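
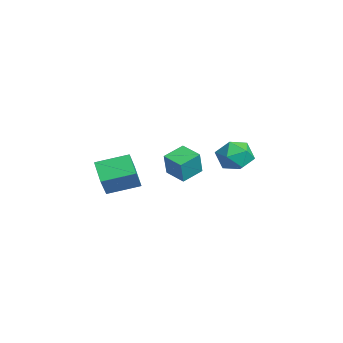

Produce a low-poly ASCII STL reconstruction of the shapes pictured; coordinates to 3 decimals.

solid 
facet normal -0.560 0.269 -0.783
outer loop
vertex -0.326 -3.829 -3.751
vertex -0.131 -2.155 -3.316
vertex 0.781 -3.759 -4.519
endloop
endfacet
facet normal -0.113 -0.962 -0.250
outer loop
vertex 1.751 -4.225 -3.164
vertex -0.326 -3.829 -3.751
vertex 0.781 -3.759 -4.519
endloop
endfacet
facet normal -0.560 0.269 -0.783
outer loop
vertex 0.781 -3.759 -4.519
vertex -0.131 -2.155 -3.316
vertex 0.977 -2.085 -4.084
endloop
endfacet
facet normal 0.820 0.052 -0.569
outer loop
vertex 0.977 -2.085 -4.084
vertex 1.751 -4.225 -3.164
vertex 0.781 -3.759 -4.519
endloop
endfacet
facet normal -0.820 -0.052 0.569
outer loop
vertex -0.326 -3.829 -3.751
vertex 0.839 -2.621 -1.961
vertex -0.131 -2.155 -3.316
endloop
endfacet
facet normal -0.113 -0.962 -0.250
outer loop
vertex 0.643 -4.295 -2.396
vertex -0.326 -3.829 -3.751
vertex 1.751 -4.225 -3.164
endloop
endfacet
facet normal -0.821 -0.052 0.569
outer loop
vertex 0.643 -4.295 -2.396
vertex 0.839 -2.621 -1.961
vertex -0.326 -3.829 -3.751
endloop
endfacet
facet normal 0.113 0.962 0.250
outer loop
vertex -0.131 -2.155 -3.316
vertex 0.839 -2.621 -1.961
vertex 0.977 -2.085 -4.084
endloop
endfacet
facet normal 0.821 0.052 -0.569
outer loop
vertex 1.946 -2.551 -2.729
vertex 1.751 -4.225 -3.164
vertex 0.977 -2.085 -4.084
endloop
endfacet
facet normal 0.113 0.962 0.250
outer loop
vertex 0.977 -2.085 -4.084
vertex 0.839 -2.621 -1.961
vertex 1.946 -2.551 -2.729
endloop
endfacet
facet normal 0.560 -0.269 0.784
outer loop
vertex 1.946 -2.551 -2.729
vertex 0.643 -4.295 -2.396
vertex 1.751 -4.225 -3.164
endloop
endfacet
facet normal 0.560 -0.269 0.783
outer loop
vertex 0.839 -2.621 -1.961
vertex 0.643 -4.295 -2.396
vertex 1.946 -2.551 -2.729
endloop
endfacet
facet normal -0.861 -0.482 0.164
outer loop
vertex 0.154 -0.785 -2.604
vertex -0.388 0.299 -2.261
vertex -0.225 -0.557 -3.922
endloop
endfacet
facet normal 0.430 -0.861 -0.272
outer loop
vertex 0.808 0.021 -4.119
vertex 0.154 -0.785 -2.604
vertex -0.225 -0.557 -3.922
endloop
endfacet
facet normal -0.861 -0.482 0.164
outer loop
vertex -0.225 -0.557 -3.922
vertex -0.388 0.299 -2.261
vertex -0.767 0.528 -3.579
endloop
endfacet
facet normal -0.272 0.164 -0.948
outer loop
vertex -0.767 0.528 -3.579
vertex 0.808 0.021 -4.119
vertex -0.225 -0.557 -3.922
endloop
endfacet
facet normal 0.272 -0.164 0.948
outer loop
vertex 0.154 -0.785 -2.604
vertex 0.645 0.877 -2.458
vertex -0.388 0.299 -2.261
endloop
endfacet
facet normal 0.429 -0.861 -0.273
outer loop
vertex 1.187 -0.208 -2.801
vertex 0.154 -0.785 -2.604
vertex 0.808 0.021 -4.119
endloop
endfacet
facet normal 0.272 -0.164 0.948
outer loop
vertex 1.187 -0.208 -2.801
vertex 0.645 0.877 -2.458
vertex 0.154 -0.785 -2.604
endloop
endfacet
facet normal -0.430 0.861 0.273
outer loop
vertex -0.388 0.299 -2.261
vertex 0.645 0.877 -2.458
vertex -0.767 0.528 -3.579
endloop
endfacet
facet normal -0.272 0.164 -0.948
outer loop
vertex 0.266 1.105 -3.776
vertex 0.808 0.021 -4.119
vertex -0.767 0.528 -3.579
endloop
endfacet
facet normal -0.429 0.861 0.272
outer loop
vertex -0.767 0.528 -3.579
vertex 0.645 0.877 -2.458
vertex 0.266 1.105 -3.776
endloop
endfacet
facet normal 0.861 0.482 -0.164
outer loop
vertex 0.266 1.105 -3.776
vertex 1.187 -0.208 -2.801
vertex 0.808 0.021 -4.119
endloop
endfacet
facet normal 0.861 0.482 -0.164
outer loop
vertex 0.645 0.877 -2.458
vertex 1.187 -0.208 -2.801
vertex 0.266 1.105 -3.776
endloop
endfacet
facet normal -0.494 -0.565 0.661
outer loop
vertex -0.96 2.697 -2.654
vertex -0.326 1.887 -2.872
vertex -0.072 2.561 -2.107
endloop
endfacet
facet normal -0.507 0.124 0.853
outer loop
vertex -0.96 2.697 -2.654
vertex -0.072 2.561 -2.107
vertex -0.357 3.525 -2.416
endloop
endfacet
facet normal -0.807 0.495 0.322
outer loop
vertex -0.96 2.697 -2.654
vertex -0.357 3.525 -2.416
vertex -0.787 3.446 -3.372
endloop
endfacet
facet normal -0.980 0.037 -0.198
outer loop
vertex -0.96 2.697 -2.654
vertex -0.787 3.446 -3.372
vertex -0.768 2.433 -3.654
endloop
endfacet
facet normal -0.786 -0.618 0.012
outer loop
vertex -0.96 2.697 -2.654
vertex -0.768 2.433 -3.654
vertex -0.326 1.887 -2.872
endloop
endfacet
facet normal 0.167 0.345 0.924
outer loop
vertex -0.357 3.525 -2.416
vertex -0.072 2.561 -2.107
vertex 0.648 3.227 -2.486
endloop
endfacet
facet normal 0.188 -0.767 0.613
outer loop
vertex -0.072 2.561 -2.107
vertex -0.326 1.887 -2.872
vertex 0.667 2.214 -2.768
endloop
endfacet
facet normal -0.284 -0.854 -0.436
outer loop
vertex -0.326 1.887 -2.872
vertex -0.768 2.433 -3.654
vertex 0.237 2.135 -3.724
endloop
endfacet
facet normal -0.597 0.205 -0.775
outer loop
vertex -0.768 2.433 -3.654
vertex -0.787 3.446 -3.372
vertex -0.048 3.099 -4.033
endloop
endfacet
facet normal -0.318 0.946 0.065
outer loop
vertex -0.787 3.446 -3.372
vertex -0.357 3.525 -2.416
vertex 0.206 3.773 -3.268
endloop
endfacet
facet normal 0.980 -0.037 0.198
outer loop
vertex 0.84 2.963 -3.486
vertex 0.648 3.227 -2.486
vertex 0.667 2.214 -2.768
endloop
endfacet
facet normal 0.807 -0.495 -0.322
outer loop
vertex 0.84 2.963 -3.486
vertex 0.667 2.214 -2.768
vertex 0.237 2.135 -3.724
endloop
endfacet
facet normal 0.507 -0.124 -0.853
outer loop
vertex 0.84 2.963 -3.486
vertex 0.237 2.135 -3.724
vertex -0.048 3.099 -4.033
endloop
endfacet
facet normal 0.494 0.565 -0.661
outer loop
vertex 0.84 2.963 -3.486
vertex -0.048 3.099 -4.033
vertex 0.206 3.773 -3.268
endloop
endfacet
facet normal 0.786 0.618 -0.012
outer loop
vertex 0.84 2.963 -3.486
vertex 0.206 3.773 -3.268
vertex 0.648 3.227 -2.486
endloop
endfacet
facet normal 0.597 -0.205 0.775
outer loop
vertex 0.667 2.214 -2.768
vertex 0.648 3.227 -2.486
vertex -0.072 2.561 -2.107
endloop
endfacet
facet normal 0.318 -0.946 -0.065
outer loop
vertex 0.237 2.135 -3.724
vertex 0.667 2.214 -2.768
vertex -0.326 1.887 -2.872
endloop
endfacet
facet normal -0.167 -0.345 -0.924
outer loop
vertex -0.048 3.099 -4.033
vertex 0.237 2.135 -3.724
vertex -0.768 2.433 -3.654
endloop
endfacet
facet normal -0.188 0.767 -0.613
outer loop
vertex 0.206 3.773 -3.268
vertex -0.048 3.099 -4.033
vertex -0.787 3.446 -3.372
endloop
endfacet
facet normal 0.284 0.854 0.436
outer loop
vertex 0.648 3.227 -2.486
vertex 0.206 3.773 -3.268
vertex -0.357 3.525 -2.416
endloop
endfacet

endsolid


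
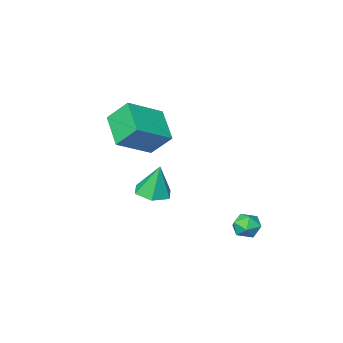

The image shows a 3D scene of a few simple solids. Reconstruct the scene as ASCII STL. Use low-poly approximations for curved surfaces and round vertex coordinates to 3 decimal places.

solid 
facet normal -0.560 0.719 -0.412
outer loop
vertex -3.933 4.026 -3.187
vertex -4.567 3.625 -3.025
vertex -4.293 4.13 -2.517
endloop
endfacet
facet normal 0.039 0.990 -0.133
outer loop
vertex -3.933 4.026 -3.187
vertex -4.293 4.13 -2.517
vertex -3.527 4.097 -2.539
endloop
endfacet
facet normal 0.594 0.669 -0.446
outer loop
vertex -3.933 4.026 -3.187
vertex -3.527 4.097 -2.539
vertex -3.327 3.571 -3.062
endloop
endfacet
facet normal 0.339 0.199 -0.920
outer loop
vertex -3.933 4.026 -3.187
vertex -3.327 3.571 -3.062
vertex -3.97 3.28 -3.362
endloop
endfacet
facet normal -0.375 0.229 -0.898
outer loop
vertex -3.933 4.026 -3.187
vertex -3.97 3.28 -3.362
vertex -4.567 3.625 -3.025
endloop
endfacet
facet normal 0.052 0.826 0.561
outer loop
vertex -3.527 4.097 -2.539
vertex -4.293 4.13 -2.517
vertex -3.91 3.74 -1.978
endloop
endfacet
facet normal -0.915 0.388 0.108
outer loop
vertex -4.293 4.13 -2.517
vertex -4.567 3.625 -3.025
vertex -4.553 3.449 -2.278
endloop
endfacet
facet normal -0.615 -0.404 -0.677
outer loop
vertex -4.567 3.625 -3.025
vertex -3.97 3.28 -3.362
vertex -4.353 2.923 -2.801
endloop
endfacet
facet normal 0.537 -0.454 -0.711
outer loop
vertex -3.97 3.28 -3.362
vertex -3.327 3.571 -3.062
vertex -3.587 2.89 -2.823
endloop
endfacet
facet normal 0.950 0.307 0.055
outer loop
vertex -3.327 3.571 -3.062
vertex -3.527 4.097 -2.539
vertex -3.313 3.395 -2.315
endloop
endfacet
facet normal -0.339 -0.199 0.920
outer loop
vertex -3.947 2.994 -2.153
vertex -3.91 3.74 -1.978
vertex -4.553 3.449 -2.278
endloop
endfacet
facet normal -0.594 -0.669 0.446
outer loop
vertex -3.947 2.994 -2.153
vertex -4.553 3.449 -2.278
vertex -4.353 2.923 -2.801
endloop
endfacet
facet normal -0.039 -0.990 0.133
outer loop
vertex -3.947 2.994 -2.153
vertex -4.353 2.923 -2.801
vertex -3.587 2.89 -2.823
endloop
endfacet
facet normal 0.560 -0.719 0.412
outer loop
vertex -3.947 2.994 -2.153
vertex -3.587 2.89 -2.823
vertex -3.313 3.395 -2.315
endloop
endfacet
facet normal 0.375 -0.229 0.898
outer loop
vertex -3.947 2.994 -2.153
vertex -3.313 3.395 -2.315
vertex -3.91 3.74 -1.978
endloop
endfacet
facet normal -0.537 0.454 0.711
outer loop
vertex -4.553 3.449 -2.278
vertex -3.91 3.74 -1.978
vertex -4.293 4.13 -2.517
endloop
endfacet
facet normal -0.950 -0.307 -0.055
outer loop
vertex -4.353 2.923 -2.801
vertex -4.553 3.449 -2.278
vertex -4.567 3.625 -3.025
endloop
endfacet
facet normal -0.052 -0.826 -0.561
outer loop
vertex -3.587 2.89 -2.823
vertex -4.353 2.923 -2.801
vertex -3.97 3.28 -3.362
endloop
endfacet
facet normal 0.915 -0.388 -0.108
outer loop
vertex -3.313 3.395 -2.315
vertex -3.587 2.89 -2.823
vertex -3.327 3.571 -3.062
endloop
endfacet
facet normal 0.615 0.404 0.677
outer loop
vertex -3.91 3.74 -1.978
vertex -3.313 3.395 -2.315
vertex -3.527 4.097 -2.539
endloop
endfacet
facet normal 0.125 -0.162 -0.979
outer loop
vertex -1.876 -2.718 -2.802
vertex -2.824 -2.648 -2.935
vertex -2.273 -1.865 -2.994
endloop
endfacet
facet normal 0.769 0.458 0.446
outer loop
vertex -1.876 -2.718 -2.802
vertex -2.273 -1.865 -2.994
vertex -3.056 -2.352 -1.145
endloop
endfacet
facet normal 0.126 -0.163 -0.979
outer loop
vertex -2.273 -1.865 -2.994
vertex -2.824 -2.648 -2.935
vertex -3.221 -1.795 -3.128
endloop
endfacet
facet normal 0.033 0.963 0.268
outer loop
vertex -2.273 -1.865 -2.994
vertex -3.221 -1.795 -3.128
vertex -3.056 -2.352 -1.145
endloop
endfacet
facet normal 0.126 -0.163 -0.979
outer loop
vertex -3.221 -1.795 -3.128
vertex -2.824 -2.648 -2.935
vertex -3.772 -2.579 -3.069
endloop
endfacet
facet normal -0.789 0.571 0.226
outer loop
vertex -3.221 -1.795 -3.128
vertex -3.772 -2.579 -3.069
vertex -3.056 -2.352 -1.145
endloop
endfacet
facet normal 0.127 -0.162 -0.979
outer loop
vertex -3.772 -2.579 -3.069
vertex -2.824 -2.648 -2.935
vertex -3.376 -3.432 -2.877
endloop
endfacet
facet normal -0.874 -0.324 0.363
outer loop
vertex -3.772 -2.579 -3.069
vertex -3.376 -3.432 -2.877
vertex -3.056 -2.352 -1.145
endloop
endfacet
facet normal 0.127 -0.162 -0.979
outer loop
vertex -3.376 -3.432 -2.877
vertex -2.824 -2.648 -2.935
vertex -2.428 -3.501 -2.743
endloop
endfacet
facet normal -0.137 -0.829 0.542
outer loop
vertex -3.376 -3.432 -2.877
vertex -2.428 -3.501 -2.743
vertex -3.056 -2.352 -1.145
endloop
endfacet
facet normal 0.125 -0.162 -0.979
outer loop
vertex -2.428 -3.501 -2.743
vertex -2.824 -2.648 -2.935
vertex -1.876 -2.718 -2.802
endloop
endfacet
facet normal 0.684 -0.438 0.584
outer loop
vertex -2.428 -3.501 -2.743
vertex -1.876 -2.718 -2.802
vertex -3.056 -2.352 -1.145
endloop
endfacet
facet normal -0.404 0.549 0.732
outer loop
vertex -2.888 -1.862 2.744
vertex -1.015 -1.865 3.78
vertex -2.363 -0.215 1.799
endloop
endfacet
facet normal -0.875 0.001 -0.484
outer loop
vertex -1.745 -1.055 0.68
vertex -2.888 -1.862 2.744
vertex -2.363 -0.215 1.799
endloop
endfacet
facet normal -0.404 0.549 0.732
outer loop
vertex -2.363 -0.215 1.799
vertex -1.015 -1.865 3.78
vertex -0.49 -0.218 2.835
endloop
endfacet
facet normal 0.267 0.836 -0.480
outer loop
vertex -0.49 -0.218 2.835
vertex -1.745 -1.055 0.68
vertex -2.363 -0.215 1.799
endloop
endfacet
facet normal -0.267 -0.836 0.480
outer loop
vertex -2.888 -1.862 2.744
vertex -0.397 -2.705 2.661
vertex -1.015 -1.865 3.78
endloop
endfacet
facet normal -0.875 0.001 -0.484
outer loop
vertex -2.27 -2.702 1.625
vertex -2.888 -1.862 2.744
vertex -1.745 -1.055 0.68
endloop
endfacet
facet normal -0.267 -0.836 0.480
outer loop
vertex -2.27 -2.702 1.625
vertex -0.397 -2.705 2.661
vertex -2.888 -1.862 2.744
endloop
endfacet
facet normal 0.875 -0.001 0.484
outer loop
vertex -1.015 -1.865 3.78
vertex -0.397 -2.705 2.661
vertex -0.49 -0.218 2.835
endloop
endfacet
facet normal 0.267 0.836 -0.480
outer loop
vertex 0.128 -1.058 1.716
vertex -1.745 -1.055 0.68
vertex -0.49 -0.218 2.835
endloop
endfacet
facet normal 0.875 -0.001 0.484
outer loop
vertex -0.49 -0.218 2.835
vertex -0.397 -2.705 2.661
vertex 0.128 -1.058 1.716
endloop
endfacet
facet normal 0.404 -0.549 -0.732
outer loop
vertex 0.128 -1.058 1.716
vertex -2.27 -2.702 1.625
vertex -1.745 -1.055 0.68
endloop
endfacet
facet normal 0.404 -0.549 -0.732
outer loop
vertex -0.397 -2.705 2.661
vertex -2.27 -2.702 1.625
vertex 0.128 -1.058 1.716
endloop
endfacet

endsolid


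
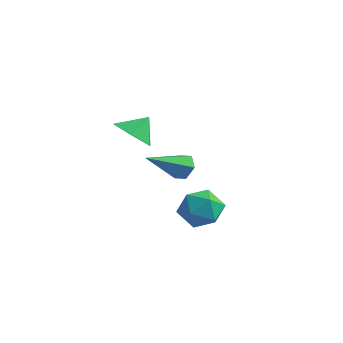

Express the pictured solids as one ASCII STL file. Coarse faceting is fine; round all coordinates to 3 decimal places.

solid 
facet normal -0.243 -0.660 -0.711
outer loop
vertex -1.643 1.863 -0.697
vertex -2.659 1.991 -0.469
vertex -2.203 2.601 -1.191
endloop
endfacet
facet normal 0.786 0.617 0.032
outer loop
vertex -1.643 1.863 -0.697
vertex -2.203 2.601 -1.191
vertex -2.381 2.749 0.349
endloop
endfacet
facet normal -0.243 -0.660 -0.711
outer loop
vertex -2.203 2.601 -1.191
vertex -2.659 1.991 -0.469
vertex -3.219 2.729 -0.963
endloop
endfacet
facet normal 0.106 0.991 -0.083
outer loop
vertex -2.203 2.601 -1.191
vertex -3.219 2.729 -0.963
vertex -2.381 2.749 0.349
endloop
endfacet
facet normal -0.242 -0.660 -0.711
outer loop
vertex -3.219 2.729 -0.963
vertex -2.659 1.991 -0.469
vertex -3.676 2.119 -0.241
endloop
endfacet
facet normal -0.530 0.783 0.326
outer loop
vertex -3.219 2.729 -0.963
vertex -3.676 2.119 -0.241
vertex -2.381 2.749 0.349
endloop
endfacet
facet normal -0.243 -0.659 -0.712
outer loop
vertex -3.676 2.119 -0.241
vertex -2.659 1.991 -0.469
vertex -3.116 1.38 0.253
endloop
endfacet
facet normal -0.485 0.201 0.851
outer loop
vertex -3.676 2.119 -0.241
vertex -3.116 1.38 0.253
vertex -2.381 2.749 0.349
endloop
endfacet
facet normal -0.243 -0.659 -0.712
outer loop
vertex -3.116 1.38 0.253
vertex -2.659 1.991 -0.469
vertex -2.099 1.252 0.024
endloop
endfacet
facet normal 0.196 -0.173 0.965
outer loop
vertex -3.116 1.38 0.253
vertex -2.099 1.252 0.024
vertex -2.381 2.749 0.349
endloop
endfacet
facet normal -0.243 -0.659 -0.712
outer loop
vertex -2.099 1.252 0.024
vertex -2.659 1.991 -0.469
vertex -1.643 1.863 -0.697
endloop
endfacet
facet normal 0.831 0.036 0.556
outer loop
vertex -2.099 1.252 0.024
vertex -1.643 1.863 -0.697
vertex -2.381 2.749 0.349
endloop
endfacet
facet normal -0.875 -0.319 0.364
outer loop
vertex 1.194 0.766 -2.187
vertex 1.393 -0.164 -2.525
vertex 1.68 0.108 -1.596
endloop
endfacet
facet normal -0.619 0.220 0.754
outer loop
vertex 1.194 0.766 -2.187
vertex 1.68 0.108 -1.596
vertex 1.98 1.071 -1.631
endloop
endfacet
facet normal -0.532 0.783 0.323
outer loop
vertex 1.194 0.766 -2.187
vertex 1.98 1.071 -1.631
vertex 1.878 1.394 -2.582
endloop
endfacet
facet normal -0.735 0.590 -0.334
outer loop
vertex 1.194 0.766 -2.187
vertex 1.878 1.394 -2.582
vertex 1.516 0.631 -3.134
endloop
endfacet
facet normal -0.947 -0.090 -0.309
outer loop
vertex 1.194 0.766 -2.187
vertex 1.516 0.631 -3.134
vertex 1.393 -0.164 -2.525
endloop
endfacet
facet normal 0.024 0.029 0.999
outer loop
vertex 1.98 1.071 -1.631
vertex 1.68 0.108 -1.596
vertex 2.664 0.329 -1.626
endloop
endfacet
facet normal -0.391 -0.844 0.368
outer loop
vertex 1.68 0.108 -1.596
vertex 1.393 -0.164 -2.525
vertex 2.302 -0.434 -2.178
endloop
endfacet
facet normal -0.508 -0.473 -0.720
outer loop
vertex 1.393 -0.164 -2.525
vertex 1.516 0.631 -3.134
vertex 2.2 -0.111 -3.129
endloop
endfacet
facet normal -0.164 0.628 -0.761
outer loop
vertex 1.516 0.631 -3.134
vertex 1.878 1.394 -2.582
vertex 2.5 0.852 -3.164
endloop
endfacet
facet normal 0.164 0.939 0.301
outer loop
vertex 1.878 1.394 -2.582
vertex 1.98 1.071 -1.631
vertex 2.787 1.124 -2.235
endloop
endfacet
facet normal 0.735 -0.590 0.334
outer loop
vertex 2.986 0.194 -2.573
vertex 2.664 0.329 -1.626
vertex 2.302 -0.434 -2.178
endloop
endfacet
facet normal 0.532 -0.783 -0.323
outer loop
vertex 2.986 0.194 -2.573
vertex 2.302 -0.434 -2.178
vertex 2.2 -0.111 -3.129
endloop
endfacet
facet normal 0.619 -0.220 -0.754
outer loop
vertex 2.986 0.194 -2.573
vertex 2.2 -0.111 -3.129
vertex 2.5 0.852 -3.164
endloop
endfacet
facet normal 0.875 0.319 -0.364
outer loop
vertex 2.986 0.194 -2.573
vertex 2.5 0.852 -3.164
vertex 2.787 1.124 -2.235
endloop
endfacet
facet normal 0.947 0.090 0.309
outer loop
vertex 2.986 0.194 -2.573
vertex 2.787 1.124 -2.235
vertex 2.664 0.329 -1.626
endloop
endfacet
facet normal 0.164 -0.628 0.761
outer loop
vertex 2.302 -0.434 -2.178
vertex 2.664 0.329 -1.626
vertex 1.68 0.108 -1.596
endloop
endfacet
facet normal -0.164 -0.939 -0.301
outer loop
vertex 2.2 -0.111 -3.129
vertex 2.302 -0.434 -2.178
vertex 1.393 -0.164 -2.525
endloop
endfacet
facet normal -0.024 -0.029 -0.999
outer loop
vertex 2.5 0.852 -3.164
vertex 2.2 -0.111 -3.129
vertex 1.516 0.631 -3.134
endloop
endfacet
facet normal 0.391 0.844 -0.368
outer loop
vertex 2.787 1.124 -2.235
vertex 2.5 0.852 -3.164
vertex 1.878 1.394 -2.582
endloop
endfacet
facet normal 0.508 0.473 0.720
outer loop
vertex 2.664 0.329 -1.626
vertex 2.787 1.124 -2.235
vertex 1.98 1.071 -1.631
endloop
endfacet
facet normal 0.274 0.820 -0.503
outer loop
vertex -1.396 4.284 -2.212
vertex -1.6 3.985 -2.811
vertex -2.053 4.366 -2.437
endloop
endfacet
facet normal -0.273 0.313 0.910
outer loop
vertex -1.396 4.284 -2.212
vertex -2.053 4.366 -2.437
vertex -2.18 2.255 -1.749
endloop
endfacet
facet normal 0.273 0.820 -0.504
outer loop
vertex -2.053 4.366 -2.437
vertex -1.6 3.985 -2.811
vertex -2.257 4.066 -3.036
endloop
endfacet
facet normal -0.957 0.141 0.255
outer loop
vertex -2.053 4.366 -2.437
vertex -2.257 4.066 -3.036
vertex -2.18 2.255 -1.749
endloop
endfacet
facet normal 0.273 0.820 -0.504
outer loop
vertex -2.257 4.066 -3.036
vertex -1.6 3.985 -2.811
vertex -1.804 3.685 -3.41
endloop
endfacet
facet normal -0.760 -0.398 -0.515
outer loop
vertex -2.257 4.066 -3.036
vertex -1.804 3.685 -3.41
vertex -2.18 2.255 -1.749
endloop
endfacet
facet normal 0.275 0.819 -0.504
outer loop
vertex -1.804 3.685 -3.41
vertex -1.6 3.985 -2.811
vertex -1.147 3.603 -3.184
endloop
endfacet
facet normal 0.122 -0.766 -0.632
outer loop
vertex -1.804 3.685 -3.41
vertex -1.147 3.603 -3.184
vertex -2.18 2.255 -1.749
endloop
endfacet
facet normal 0.275 0.819 -0.504
outer loop
vertex -1.147 3.603 -3.184
vertex -1.6 3.985 -2.811
vertex -0.942 3.903 -2.585
endloop
endfacet
facet normal 0.805 -0.593 0.022
outer loop
vertex -1.147 3.603 -3.184
vertex -0.942 3.903 -2.585
vertex -2.18 2.255 -1.749
endloop
endfacet
facet normal 0.275 0.820 -0.503
outer loop
vertex -0.942 3.903 -2.585
vertex -1.6 3.985 -2.811
vertex -1.396 4.284 -2.212
endloop
endfacet
facet normal 0.607 -0.053 0.793
outer loop
vertex -0.942 3.903 -2.585
vertex -1.396 4.284 -2.212
vertex -2.18 2.255 -1.749
endloop
endfacet

endsolid


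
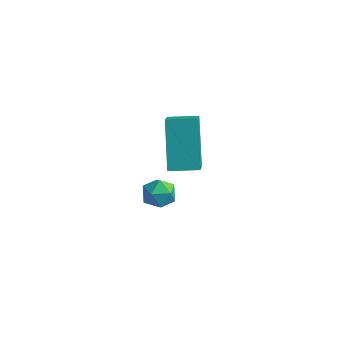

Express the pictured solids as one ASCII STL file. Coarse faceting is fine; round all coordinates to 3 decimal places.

solid 
facet normal -0.349 0.568 0.745
outer loop
vertex -0.945 2.758 3.761
vertex 0.008 3.262 3.823
vertex -1.475 3.897 2.645
endloop
endfacet
facet normal -0.883 -0.467 -0.057
outer loop
vertex -0.788 2.778 1.177
vertex -0.945 2.758 3.761
vertex -1.475 3.897 2.645
endloop
endfacet
facet normal -0.349 0.568 0.745
outer loop
vertex -1.475 3.897 2.645
vertex 0.008 3.262 3.823
vertex -0.522 4.401 2.707
endloop
endfacet
facet normal -0.315 0.678 -0.664
outer loop
vertex -0.522 4.401 2.707
vertex -0.788 2.778 1.177
vertex -1.475 3.897 2.645
endloop
endfacet
facet normal 0.315 -0.678 0.664
outer loop
vertex -0.945 2.758 3.761
vertex 0.695 2.143 2.355
vertex 0.008 3.262 3.823
endloop
endfacet
facet normal -0.883 -0.467 -0.057
outer loop
vertex -0.258 1.639 2.293
vertex -0.945 2.758 3.761
vertex -0.788 2.778 1.177
endloop
endfacet
facet normal 0.315 -0.678 0.664
outer loop
vertex -0.258 1.639 2.293
vertex 0.695 2.143 2.355
vertex -0.945 2.758 3.761
endloop
endfacet
facet normal 0.883 0.467 0.057
outer loop
vertex 0.008 3.262 3.823
vertex 0.695 2.143 2.355
vertex -0.522 4.401 2.707
endloop
endfacet
facet normal -0.315 0.678 -0.664
outer loop
vertex 0.165 3.282 1.239
vertex -0.788 2.778 1.177
vertex -0.522 4.401 2.707
endloop
endfacet
facet normal 0.883 0.467 0.057
outer loop
vertex -0.522 4.401 2.707
vertex 0.695 2.143 2.355
vertex 0.165 3.282 1.239
endloop
endfacet
facet normal 0.349 -0.568 -0.745
outer loop
vertex 0.165 3.282 1.239
vertex -0.258 1.639 2.293
vertex -0.788 2.778 1.177
endloop
endfacet
facet normal 0.349 -0.568 -0.745
outer loop
vertex 0.695 2.143 2.355
vertex -0.258 1.639 2.293
vertex 0.165 3.282 1.239
endloop
endfacet
facet normal 0.511 0.388 0.767
outer loop
vertex -1.157 3.785 -1.021
vertex -1.521 3.417 -0.592
vertex -0.95 3.169 -0.847
endloop
endfacet
facet normal 0.916 0.359 0.179
outer loop
vertex -1.157 3.785 -1.021
vertex -0.95 3.169 -0.847
vertex -0.904 3.372 -1.488
endloop
endfacet
facet normal 0.591 0.736 -0.330
outer loop
vertex -1.157 3.785 -1.021
vertex -0.904 3.372 -1.488
vertex -1.446 3.745 -1.627
endloop
endfacet
facet normal -0.013 0.998 -0.060
outer loop
vertex -1.157 3.785 -1.021
vertex -1.446 3.745 -1.627
vertex -1.828 3.773 -1.074
endloop
endfacet
facet normal -0.063 0.783 0.619
outer loop
vertex -1.157 3.785 -1.021
vertex -1.828 3.773 -1.074
vertex -1.521 3.417 -0.592
endloop
endfacet
facet normal 0.946 -0.323 -0.034
outer loop
vertex -0.904 3.372 -1.488
vertex -0.95 3.169 -0.847
vertex -1.112 2.747 -1.346
endloop
endfacet
facet normal 0.290 -0.275 0.917
outer loop
vertex -0.95 3.169 -0.847
vertex -1.521 3.417 -0.592
vertex -1.494 2.775 -0.793
endloop
endfacet
facet normal -0.638 0.366 0.677
outer loop
vertex -1.521 3.417 -0.592
vertex -1.828 3.773 -1.074
vertex -2.036 3.148 -0.932
endloop
endfacet
facet normal -0.559 0.714 -0.422
outer loop
vertex -1.828 3.773 -1.074
vertex -1.446 3.745 -1.627
vertex -1.99 3.351 -1.573
endloop
endfacet
facet normal 0.419 0.287 -0.861
outer loop
vertex -1.446 3.745 -1.627
vertex -0.904 3.372 -1.488
vertex -1.419 3.103 -1.828
endloop
endfacet
facet normal 0.013 -0.998 0.060
outer loop
vertex -1.783 2.735 -1.399
vertex -1.112 2.747 -1.346
vertex -1.494 2.775 -0.793
endloop
endfacet
facet normal -0.591 -0.736 0.330
outer loop
vertex -1.783 2.735 -1.399
vertex -1.494 2.775 -0.793
vertex -2.036 3.148 -0.932
endloop
endfacet
facet normal -0.916 -0.359 -0.179
outer loop
vertex -1.783 2.735 -1.399
vertex -2.036 3.148 -0.932
vertex -1.99 3.351 -1.573
endloop
endfacet
facet normal -0.511 -0.388 -0.767
outer loop
vertex -1.783 2.735 -1.399
vertex -1.99 3.351 -1.573
vertex -1.419 3.103 -1.828
endloop
endfacet
facet normal 0.063 -0.783 -0.619
outer loop
vertex -1.783 2.735 -1.399
vertex -1.419 3.103 -1.828
vertex -1.112 2.747 -1.346
endloop
endfacet
facet normal 0.559 -0.714 0.422
outer loop
vertex -1.494 2.775 -0.793
vertex -1.112 2.747 -1.346
vertex -0.95 3.169 -0.847
endloop
endfacet
facet normal -0.419 -0.287 0.861
outer loop
vertex -2.036 3.148 -0.932
vertex -1.494 2.775 -0.793
vertex -1.521 3.417 -0.592
endloop
endfacet
facet normal -0.946 0.323 0.034
outer loop
vertex -1.99 3.351 -1.573
vertex -2.036 3.148 -0.932
vertex -1.828 3.773 -1.074
endloop
endfacet
facet normal -0.290 0.275 -0.917
outer loop
vertex -1.419 3.103 -1.828
vertex -1.99 3.351 -1.573
vertex -1.446 3.745 -1.627
endloop
endfacet
facet normal 0.638 -0.366 -0.677
outer loop
vertex -1.112 2.747 -1.346
vertex -1.419 3.103 -1.828
vertex -0.904 3.372 -1.488
endloop
endfacet

endsolid


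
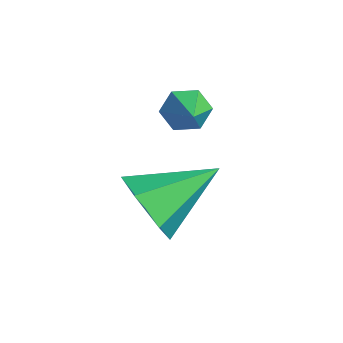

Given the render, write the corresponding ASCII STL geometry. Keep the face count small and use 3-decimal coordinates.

solid 
facet normal -0.152 -0.894 -0.421
outer loop
vertex -0.503 -4.433 1.064
vertex -0.751 -4.039 0.317
vertex 0.095 -4.244 0.447
endloop
endfacet
facet normal 0.718 0.002 0.696
outer loop
vertex -0.503 -4.433 1.064
vertex 0.095 -4.244 0.447
vertex -0.489 -2.501 1.043
endloop
endfacet
facet normal -0.152 -0.894 -0.422
outer loop
vertex 0.095 -4.244 0.447
vertex -0.751 -4.039 0.317
vertex -0.153 -3.849 -0.3
endloop
endfacet
facet normal 0.928 0.352 -0.122
outer loop
vertex 0.095 -4.244 0.447
vertex -0.153 -3.849 -0.3
vertex -0.489 -2.501 1.043
endloop
endfacet
facet normal -0.152 -0.893 -0.423
outer loop
vertex -0.153 -3.849 -0.3
vertex -0.751 -4.039 0.317
vertex -0.999 -3.644 -0.429
endloop
endfacet
facet normal 0.271 0.712 -0.647
outer loop
vertex -0.153 -3.849 -0.3
vertex -0.999 -3.644 -0.429
vertex -0.489 -2.501 1.043
endloop
endfacet
facet normal -0.153 -0.893 -0.422
outer loop
vertex -0.999 -3.644 -0.429
vertex -0.751 -4.039 0.317
vertex -1.597 -3.833 0.188
endloop
endfacet
facet normal -0.594 0.722 -0.355
outer loop
vertex -0.999 -3.644 -0.429
vertex -1.597 -3.833 0.188
vertex -0.489 -2.501 1.043
endloop
endfacet
facet normal -0.153 -0.893 -0.422
outer loop
vertex -1.597 -3.833 0.188
vertex -0.751 -4.039 0.317
vertex -1.349 -4.228 0.934
endloop
endfacet
facet normal -0.804 0.371 0.464
outer loop
vertex -1.597 -3.833 0.188
vertex -1.349 -4.228 0.934
vertex -0.489 -2.501 1.043
endloop
endfacet
facet normal -0.152 -0.894 -0.421
outer loop
vertex -1.349 -4.228 0.934
vertex -0.751 -4.039 0.317
vertex -0.503 -4.433 1.064
endloop
endfacet
facet normal -0.149 0.012 0.989
outer loop
vertex -1.349 -4.228 0.934
vertex -0.503 -4.433 1.064
vertex -0.489 -2.501 1.043
endloop
endfacet
facet normal -0.819 0.340 -0.462
outer loop
vertex -2.637 -1.56 0.411
vertex -2.954 -1.718 0.857
vertex -2.728 -1.196 0.84
endloop
endfacet
facet normal 0.854 0.472 -0.219
outer loop
vertex -2.637 -1.56 0.411
vertex -2.728 -1.196 0.84
vertex -2.126 -2.062 1.323
endloop
endfacet
facet normal -0.820 0.340 -0.461
outer loop
vertex -2.728 -1.196 0.84
vertex -2.954 -1.718 0.857
vertex -3.044 -1.354 1.286
endloop
endfacet
facet normal 0.484 0.658 0.576
outer loop
vertex -2.728 -1.196 0.84
vertex -3.044 -1.354 1.286
vertex -2.126 -2.062 1.323
endloop
endfacet
facet normal -0.820 0.340 -0.461
outer loop
vertex -3.044 -1.354 1.286
vertex -2.954 -1.718 0.857
vertex -3.271 -1.877 1.304
endloop
endfacet
facet normal -0.010 0.039 0.999
outer loop
vertex -3.044 -1.354 1.286
vertex -3.271 -1.877 1.304
vertex -2.126 -2.062 1.323
endloop
endfacet
facet normal -0.820 0.339 -0.461
outer loop
vertex -3.271 -1.877 1.304
vertex -2.954 -1.718 0.857
vertex -3.18 -2.241 0.875
endloop
endfacet
facet normal -0.135 -0.769 0.624
outer loop
vertex -3.271 -1.877 1.304
vertex -3.18 -2.241 0.875
vertex -2.126 -2.062 1.323
endloop
endfacet
facet normal -0.821 0.339 -0.460
outer loop
vertex -3.18 -2.241 0.875
vertex -2.954 -1.718 0.857
vertex -2.864 -2.083 0.428
endloop
endfacet
facet normal 0.235 -0.957 -0.172
outer loop
vertex -3.18 -2.241 0.875
vertex -2.864 -2.083 0.428
vertex -2.126 -2.062 1.323
endloop
endfacet
facet normal -0.819 0.341 -0.462
outer loop
vertex -2.864 -2.083 0.428
vertex -2.954 -1.718 0.857
vertex -2.637 -1.56 0.411
endloop
endfacet
facet normal 0.730 -0.336 -0.594
outer loop
vertex -2.864 -2.083 0.428
vertex -2.637 -1.56 0.411
vertex -2.126 -2.062 1.323
endloop
endfacet

endsolid


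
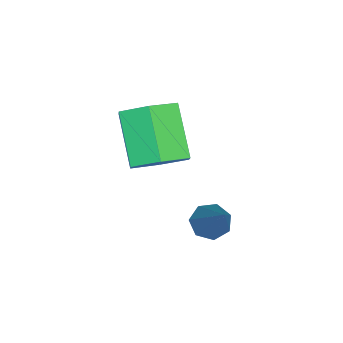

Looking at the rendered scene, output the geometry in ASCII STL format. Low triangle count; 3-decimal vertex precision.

solid 
facet normal 0.543 0.441 -0.714
outer loop
vertex 0.37 -2.438 -0.146
vertex -0.276 -1.977 -0.352
vertex 0.254 -1.711 0.215
endloop
endfacet
facet normal 0.828 -0.138 0.543
outer loop
vertex 0.37 -2.438 -0.146
vertex 0.254 -1.711 0.215
vertex -0.498 -3.144 0.998
endloop
endfacet
facet normal 0.828 -0.137 0.544
outer loop
vertex -0.498 -3.144 0.998
vertex 0.254 -1.711 0.215
vertex -0.614 -2.417 1.358
endloop
endfacet
facet normal -0.543 -0.441 0.715
outer loop
vertex -0.498 -3.144 0.998
vertex -0.614 -2.417 1.358
vertex -1.144 -2.683 0.792
endloop
endfacet
facet normal 0.543 0.441 -0.714
outer loop
vertex 0.254 -1.711 0.215
vertex -0.276 -1.977 -0.352
vertex -0.392 -1.25 0.009
endloop
endfacet
facet normal 0.291 0.699 0.653
outer loop
vertex 0.254 -1.711 0.215
vertex -0.392 -1.25 0.009
vertex -0.614 -2.417 1.358
endloop
endfacet
facet normal 0.292 0.699 0.653
outer loop
vertex -0.614 -2.417 1.358
vertex -0.392 -1.25 0.009
vertex -1.26 -1.955 1.152
endloop
endfacet
facet normal -0.543 -0.440 0.715
outer loop
vertex -0.614 -2.417 1.358
vertex -1.26 -1.955 1.152
vertex -1.144 -2.683 0.792
endloop
endfacet
facet normal 0.543 0.441 -0.714
outer loop
vertex -0.392 -1.25 0.009
vertex -0.276 -1.977 -0.352
vertex -0.922 -1.516 -0.558
endloop
endfacet
facet normal -0.536 0.837 0.109
outer loop
vertex -0.392 -1.25 0.009
vertex -0.922 -1.516 -0.558
vertex -1.26 -1.955 1.152
endloop
endfacet
facet normal -0.537 0.836 0.109
outer loop
vertex -1.26 -1.955 1.152
vertex -0.922 -1.516 -0.558
vertex -1.79 -2.222 0.586
endloop
endfacet
facet normal -0.542 -0.440 0.716
outer loop
vertex -1.26 -1.955 1.152
vertex -1.79 -2.222 0.586
vertex -1.144 -2.683 0.792
endloop
endfacet
facet normal 0.543 0.441 -0.715
outer loop
vertex -0.922 -1.516 -0.558
vertex -0.276 -1.977 -0.352
vertex -0.806 -2.243 -0.918
endloop
endfacet
facet normal -0.828 0.137 -0.544
outer loop
vertex -0.922 -1.516 -0.558
vertex -0.806 -2.243 -0.918
vertex -1.79 -2.222 0.586
endloop
endfacet
facet normal -0.828 0.138 -0.544
outer loop
vertex -1.79 -2.222 0.586
vertex -0.806 -2.243 -0.918
vertex -1.674 -2.949 0.225
endloop
endfacet
facet normal -0.543 -0.441 0.714
outer loop
vertex -1.79 -2.222 0.586
vertex -1.674 -2.949 0.225
vertex -1.144 -2.683 0.792
endloop
endfacet
facet normal 0.543 0.440 -0.715
outer loop
vertex -0.806 -2.243 -0.918
vertex -0.276 -1.977 -0.352
vertex -0.16 -2.705 -0.712
endloop
endfacet
facet normal -0.292 -0.699 -0.653
outer loop
vertex -0.806 -2.243 -0.918
vertex -0.16 -2.705 -0.712
vertex -1.674 -2.949 0.225
endloop
endfacet
facet normal -0.291 -0.700 -0.653
outer loop
vertex -1.674 -2.949 0.225
vertex -0.16 -2.705 -0.712
vertex -1.028 -3.41 0.431
endloop
endfacet
facet normal -0.543 -0.441 0.714
outer loop
vertex -1.674 -2.949 0.225
vertex -1.028 -3.41 0.431
vertex -1.144 -2.683 0.792
endloop
endfacet
facet normal 0.542 0.440 -0.716
outer loop
vertex -0.16 -2.705 -0.712
vertex -0.276 -1.977 -0.352
vertex 0.37 -2.438 -0.146
endloop
endfacet
facet normal 0.537 -0.837 -0.108
outer loop
vertex -0.16 -2.705 -0.712
vertex 0.37 -2.438 -0.146
vertex -1.028 -3.41 0.431
endloop
endfacet
facet normal 0.537 -0.837 -0.109
outer loop
vertex -1.028 -3.41 0.431
vertex 0.37 -2.438 -0.146
vertex -0.498 -3.144 0.998
endloop
endfacet
facet normal -0.543 -0.441 0.714
outer loop
vertex -1.028 -3.41 0.431
vertex -0.498 -3.144 0.998
vertex -1.144 -2.683 0.792
endloop
endfacet
facet normal -0.556 -0.391 -0.733
outer loop
vertex 1.016 -0.495 -1.437
vertex 0.595 -0.305 -1.219
vertex 0.9 -0.088 -1.566
endloop
endfacet
facet normal 0.891 0.114 -0.440
outer loop
vertex 1.016 -0.495 -1.437
vertex 0.9 -0.088 -1.566
vertex 1.745 0.505 0.299
endloop
endfacet
facet normal -0.556 -0.391 -0.733
outer loop
vertex 0.9 -0.088 -1.566
vertex 0.595 -0.305 -1.219
vertex 0.554 0.156 -1.434
endloop
endfacet
facet normal 0.401 0.805 -0.438
outer loop
vertex 0.9 -0.088 -1.566
vertex 0.554 0.156 -1.434
vertex 1.745 0.505 0.299
endloop
endfacet
facet normal -0.555 -0.392 -0.734
outer loop
vertex 0.554 0.156 -1.434
vertex 0.595 -0.305 -1.219
vertex 0.24 0.052 -1.141
endloop
endfacet
facet normal -0.302 0.953 0.015
outer loop
vertex 0.554 0.156 -1.434
vertex 0.24 0.052 -1.141
vertex 1.745 0.505 0.299
endloop
endfacet
facet normal -0.555 -0.392 -0.734
outer loop
vertex 0.24 0.052 -1.141
vertex 0.595 -0.305 -1.219
vertex 0.193 -0.32 -0.907
endloop
endfacet
facet normal -0.685 0.448 0.575
outer loop
vertex 0.24 0.052 -1.141
vertex 0.193 -0.32 -0.907
vertex 1.745 0.505 0.299
endloop
endfacet
facet normal -0.555 -0.390 -0.734
outer loop
vertex 0.193 -0.32 -0.907
vertex 0.595 -0.305 -1.219
vertex 0.448 -0.681 -0.908
endloop
endfacet
facet normal -0.464 -0.330 0.822
outer loop
vertex 0.193 -0.32 -0.907
vertex 0.448 -0.681 -0.908
vertex 1.745 0.505 0.299
endloop
endfacet
facet normal -0.555 -0.390 -0.734
outer loop
vertex 0.448 -0.681 -0.908
vertex 0.595 -0.305 -1.219
vertex 0.815 -0.759 -1.144
endloop
endfacet
facet normal 0.198 -0.797 0.571
outer loop
vertex 0.448 -0.681 -0.908
vertex 0.815 -0.759 -1.144
vertex 1.745 0.505 0.299
endloop
endfacet
facet normal -0.556 -0.391 -0.734
outer loop
vertex 0.815 -0.759 -1.144
vertex 0.595 -0.305 -1.219
vertex 1.016 -0.495 -1.437
endloop
endfacet
facet normal 0.800 -0.599 0.009
outer loop
vertex 0.815 -0.759 -1.144
vertex 1.016 -0.495 -1.437
vertex 1.745 0.505 0.299
endloop
endfacet

endsolid


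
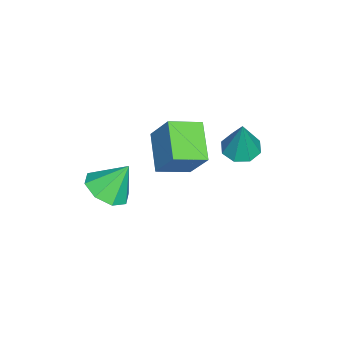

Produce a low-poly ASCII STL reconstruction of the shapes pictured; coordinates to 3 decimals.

solid 
facet normal -0.274 -0.084 -0.958
outer loop
vertex -1.957 1.918 0.144
vertex -2.801 2.003 0.378
vertex -2.161 2.56 0.146
endloop
endfacet
facet normal 0.950 0.301 0.086
outer loop
vertex -1.957 1.918 0.144
vertex -2.161 2.56 0.146
vertex -2.239 2.177 2.342
endloop
endfacet
facet normal -0.273 -0.085 -0.958
outer loop
vertex -2.161 2.56 0.146
vertex -2.801 2.003 0.378
vertex -2.739 2.876 0.283
endloop
endfacet
facet normal 0.503 0.848 0.166
outer loop
vertex -2.161 2.56 0.146
vertex -2.739 2.876 0.283
vertex -2.239 2.177 2.342
endloop
endfacet
facet normal -0.274 -0.085 -0.958
outer loop
vertex -2.739 2.876 0.283
vertex -2.801 2.003 0.378
vertex -3.354 2.68 0.476
endloop
endfacet
facet normal -0.181 0.917 0.355
outer loop
vertex -2.739 2.876 0.283
vertex -3.354 2.68 0.476
vertex -2.239 2.177 2.342
endloop
endfacet
facet normal -0.274 -0.085 -0.958
outer loop
vertex -3.354 2.68 0.476
vertex -2.801 2.003 0.378
vertex -3.645 2.088 0.612
endloop
endfacet
facet normal -0.698 0.468 0.543
outer loop
vertex -3.354 2.68 0.476
vertex -3.645 2.088 0.612
vertex -2.239 2.177 2.342
endloop
endfacet
facet normal -0.274 -0.084 -0.958
outer loop
vertex -3.645 2.088 0.612
vertex -2.801 2.003 0.378
vertex -3.441 1.446 0.61
endloop
endfacet
facet normal -0.747 -0.239 0.620
outer loop
vertex -3.645 2.088 0.612
vertex -3.441 1.446 0.61
vertex -2.239 2.177 2.342
endloop
endfacet
facet normal -0.273 -0.085 -0.958
outer loop
vertex -3.441 1.446 0.61
vertex -2.801 2.003 0.378
vertex -2.862 1.13 0.473
endloop
endfacet
facet normal -0.301 -0.786 0.540
outer loop
vertex -3.441 1.446 0.61
vertex -2.862 1.13 0.473
vertex -2.239 2.177 2.342
endloop
endfacet
facet normal -0.274 -0.085 -0.958
outer loop
vertex -2.862 1.13 0.473
vertex -2.801 2.003 0.378
vertex -2.247 1.326 0.28
endloop
endfacet
facet normal 0.383 -0.855 0.351
outer loop
vertex -2.862 1.13 0.473
vertex -2.247 1.326 0.28
vertex -2.239 2.177 2.342
endloop
endfacet
facet normal -0.274 -0.086 -0.958
outer loop
vertex -2.247 1.326 0.28
vertex -2.801 2.003 0.378
vertex -1.957 1.918 0.144
endloop
endfacet
facet normal 0.900 -0.404 0.163
outer loop
vertex -2.247 1.326 0.28
vertex -1.957 1.918 0.144
vertex -2.239 2.177 2.342
endloop
endfacet
facet normal -0.519 0.804 -0.291
outer loop
vertex -4.262 -0.851 -0.819
vertex -3.705 0.092 0.793
vertex -2.651 -0.159 -1.781
endloop
endfacet
facet normal -0.286 -0.484 -0.827
outer loop
vertex -1.815 -1.452 -1.313
vertex -4.262 -0.851 -0.819
vertex -2.651 -0.159 -1.781
endloop
endfacet
facet normal -0.519 0.803 -0.291
outer loop
vertex -2.651 -0.159 -1.781
vertex -3.705 0.092 0.793
vertex -2.094 0.785 -0.169
endloop
endfacet
facet normal 0.805 0.346 -0.481
outer loop
vertex -2.094 0.785 -0.169
vertex -1.815 -1.452 -1.313
vertex -2.651 -0.159 -1.781
endloop
endfacet
facet normal -0.805 -0.347 0.481
outer loop
vertex -4.262 -0.851 -0.819
vertex -2.869 -1.201 1.261
vertex -3.705 0.092 0.793
endloop
endfacet
facet normal -0.286 -0.484 -0.827
outer loop
vertex -3.426 -2.145 -0.351
vertex -4.262 -0.851 -0.819
vertex -1.815 -1.452 -1.313
endloop
endfacet
facet normal -0.805 -0.346 0.481
outer loop
vertex -3.426 -2.145 -0.351
vertex -2.869 -1.201 1.261
vertex -4.262 -0.851 -0.819
endloop
endfacet
facet normal 0.286 0.484 0.827
outer loop
vertex -3.705 0.092 0.793
vertex -2.869 -1.201 1.261
vertex -2.094 0.785 -0.169
endloop
endfacet
facet normal 0.805 0.346 -0.481
outer loop
vertex -1.258 -0.509 0.299
vertex -1.815 -1.452 -1.313
vertex -2.094 0.785 -0.169
endloop
endfacet
facet normal 0.286 0.484 0.827
outer loop
vertex -2.094 0.785 -0.169
vertex -2.869 -1.201 1.261
vertex -1.258 -0.509 0.299
endloop
endfacet
facet normal 0.519 -0.804 0.291
outer loop
vertex -1.258 -0.509 0.299
vertex -3.426 -2.145 -0.351
vertex -1.815 -1.452 -1.313
endloop
endfacet
facet normal 0.519 -0.804 0.291
outer loop
vertex -2.869 -1.201 1.261
vertex -3.426 -2.145 -0.351
vertex -1.258 -0.509 0.299
endloop
endfacet
facet normal 0.207 -0.505 -0.838
outer loop
vertex 2.15 -3.232 1.12
vertex 1.664 -2.465 0.537
vertex 2.671 -2.634 0.888
endloop
endfacet
facet normal 0.537 -0.146 0.831
outer loop
vertex 2.15 -3.232 1.12
vertex 2.671 -2.634 0.888
vertex 1.316 -1.615 1.943
endloop
endfacet
facet normal 0.207 -0.507 -0.837
outer loop
vertex 2.671 -2.634 0.888
vertex 1.664 -2.465 0.537
vertex 2.602 -1.937 0.449
endloop
endfacet
facet normal 0.732 0.413 0.541
outer loop
vertex 2.671 -2.634 0.888
vertex 2.602 -1.937 0.449
vertex 1.316 -1.615 1.943
endloop
endfacet
facet normal 0.206 -0.506 -0.837
outer loop
vertex 2.602 -1.937 0.449
vertex 1.664 -2.465 0.537
vertex 1.983 -1.549 0.062
endloop
endfacet
facet normal 0.436 0.881 0.186
outer loop
vertex 2.602 -1.937 0.449
vertex 1.983 -1.549 0.062
vertex 1.316 -1.615 1.943
endloop
endfacet
facet normal 0.206 -0.506 -0.837
outer loop
vertex 1.983 -1.549 0.062
vertex 1.664 -2.465 0.537
vertex 1.178 -1.697 -0.047
endloop
endfacet
facet normal -0.177 0.984 -0.028
outer loop
vertex 1.983 -1.549 0.062
vertex 1.178 -1.697 -0.047
vertex 1.316 -1.615 1.943
endloop
endfacet
facet normal 0.208 -0.505 -0.838
outer loop
vertex 1.178 -1.697 -0.047
vertex 1.664 -2.465 0.537
vertex 0.657 -2.296 0.185
endloop
endfacet
facet normal -0.750 0.662 0.025
outer loop
vertex 1.178 -1.697 -0.047
vertex 0.657 -2.296 0.185
vertex 1.316 -1.615 1.943
endloop
endfacet
facet normal 0.208 -0.507 -0.837
outer loop
vertex 0.657 -2.296 0.185
vertex 1.664 -2.465 0.537
vertex 0.726 -2.993 0.624
endloop
endfacet
facet normal -0.944 0.104 0.314
outer loop
vertex 0.657 -2.296 0.185
vertex 0.726 -2.993 0.624
vertex 1.316 -1.615 1.943
endloop
endfacet
facet normal 0.207 -0.506 -0.838
outer loop
vertex 0.726 -2.993 0.624
vertex 1.664 -2.465 0.537
vertex 1.344 -3.381 1.011
endloop
endfacet
facet normal -0.648 -0.364 0.670
outer loop
vertex 0.726 -2.993 0.624
vertex 1.344 -3.381 1.011
vertex 1.316 -1.615 1.943
endloop
endfacet
facet normal 0.207 -0.506 -0.838
outer loop
vertex 1.344 -3.381 1.011
vertex 1.664 -2.465 0.537
vertex 2.15 -3.232 1.12
endloop
endfacet
facet normal -0.033 -0.467 0.884
outer loop
vertex 1.344 -3.381 1.011
vertex 2.15 -3.232 1.12
vertex 1.316 -1.615 1.943
endloop
endfacet

endsolid


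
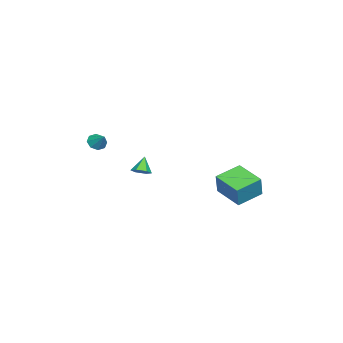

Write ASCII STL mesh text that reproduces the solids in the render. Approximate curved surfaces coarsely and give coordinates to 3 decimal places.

solid 
facet normal -0.598 -0.757 0.265
outer loop
vertex 1.517 2.122 -1.358
vertex 0.297 3.26 -0.86
vertex 0.929 2.1 -2.749
endloop
endfacet
facet normal 0.701 -0.654 -0.286
outer loop
vertex 2.083 3.56 -3.26
vertex 1.517 2.122 -1.358
vertex 0.929 2.1 -2.749
endloop
endfacet
facet normal -0.598 -0.757 0.265
outer loop
vertex 0.929 2.1 -2.749
vertex 0.297 3.26 -0.86
vertex -0.291 3.238 -2.251
endloop
endfacet
facet normal -0.389 -0.015 -0.921
outer loop
vertex -0.291 3.238 -2.251
vertex 2.083 3.56 -3.26
vertex 0.929 2.1 -2.749
endloop
endfacet
facet normal 0.389 0.015 0.921
outer loop
vertex 1.517 2.122 -1.358
vertex 1.451 4.72 -1.371
vertex 0.297 3.26 -0.86
endloop
endfacet
facet normal 0.701 -0.654 -0.286
outer loop
vertex 2.671 3.582 -1.869
vertex 1.517 2.122 -1.358
vertex 2.083 3.56 -3.26
endloop
endfacet
facet normal 0.389 0.015 0.921
outer loop
vertex 2.671 3.582 -1.869
vertex 1.451 4.72 -1.371
vertex 1.517 2.122 -1.358
endloop
endfacet
facet normal -0.701 0.654 0.286
outer loop
vertex 0.297 3.26 -0.86
vertex 1.451 4.72 -1.371
vertex -0.291 3.238 -2.251
endloop
endfacet
facet normal -0.389 -0.015 -0.921
outer loop
vertex 0.863 4.698 -2.762
vertex 2.083 3.56 -3.26
vertex -0.291 3.238 -2.251
endloop
endfacet
facet normal -0.701 0.654 0.286
outer loop
vertex -0.291 3.238 -2.251
vertex 1.451 4.72 -1.371
vertex 0.863 4.698 -2.762
endloop
endfacet
facet normal 0.598 0.757 -0.265
outer loop
vertex 0.863 4.698 -2.762
vertex 2.671 3.582 -1.869
vertex 2.083 3.56 -3.26
endloop
endfacet
facet normal 0.598 0.757 -0.265
outer loop
vertex 1.451 4.72 -1.371
vertex 2.671 3.582 -1.869
vertex 0.863 4.698 -2.762
endloop
endfacet
facet normal -0.540 -0.565 -0.624
outer loop
vertex 3.907 -4.116 1.089
vertex 3.531 -4.272 1.556
vertex 3.541 -3.817 1.135
endloop
endfacet
facet normal 0.553 0.737 -0.389
outer loop
vertex 3.907 -4.116 1.089
vertex 3.541 -3.817 1.135
vertex 4.109 -3.668 2.224
endloop
endfacet
facet normal -0.541 -0.565 -0.623
outer loop
vertex 3.541 -3.817 1.135
vertex 3.531 -4.272 1.556
vertex 3.169 -3.785 1.429
endloop
endfacet
facet normal -0.016 0.992 -0.128
outer loop
vertex 3.541 -3.817 1.135
vertex 3.169 -3.785 1.429
vertex 4.109 -3.668 2.224
endloop
endfacet
facet normal -0.539 -0.564 -0.625
outer loop
vertex 3.169 -3.785 1.429
vertex 3.531 -4.272 1.556
vertex 3.009 -4.039 1.796
endloop
endfacet
facet normal -0.425 0.820 0.382
outer loop
vertex 3.169 -3.785 1.429
vertex 3.009 -4.039 1.796
vertex 4.109 -3.668 2.224
endloop
endfacet
facet normal -0.539 -0.566 -0.623
outer loop
vertex 3.009 -4.039 1.796
vertex 3.531 -4.272 1.556
vertex 3.155 -4.429 2.024
endloop
endfacet
facet normal -0.436 0.327 0.838
outer loop
vertex 3.009 -4.039 1.796
vertex 3.155 -4.429 2.024
vertex 4.109 -3.668 2.224
endloop
endfacet
facet normal -0.540 -0.565 -0.624
outer loop
vertex 3.155 -4.429 2.024
vertex 3.531 -4.272 1.556
vertex 3.521 -4.727 1.977
endloop
endfacet
facet normal -0.041 -0.205 0.978
outer loop
vertex 3.155 -4.429 2.024
vertex 3.521 -4.727 1.977
vertex 4.109 -3.668 2.224
endloop
endfacet
facet normal -0.540 -0.565 -0.624
outer loop
vertex 3.521 -4.727 1.977
vertex 3.531 -4.272 1.556
vertex 3.893 -4.759 1.684
endloop
endfacet
facet normal 0.525 -0.459 0.717
outer loop
vertex 3.521 -4.727 1.977
vertex 3.893 -4.759 1.684
vertex 4.109 -3.668 2.224
endloop
endfacet
facet normal -0.540 -0.565 -0.623
outer loop
vertex 3.893 -4.759 1.684
vertex 3.531 -4.272 1.556
vertex 4.053 -4.506 1.316
endloop
endfacet
facet normal 0.935 -0.288 0.208
outer loop
vertex 3.893 -4.759 1.684
vertex 4.053 -4.506 1.316
vertex 4.109 -3.668 2.224
endloop
endfacet
facet normal -0.540 -0.565 -0.624
outer loop
vertex 4.053 -4.506 1.316
vertex 3.531 -4.272 1.556
vertex 3.907 -4.116 1.089
endloop
endfacet
facet normal 0.945 0.208 -0.250
outer loop
vertex 4.053 -4.506 1.316
vertex 3.907 -4.116 1.089
vertex 4.109 -3.668 2.224
endloop
endfacet
facet normal 0.556 -0.052 -0.829
outer loop
vertex 4.766 -1.702 0.114
vertex 4.291 -1.539 -0.215
vertex 4.661 -1.121 0.007
endloop
endfacet
facet normal 0.503 0.244 0.829
outer loop
vertex 4.766 -1.702 0.114
vertex 4.661 -1.121 0.007
vertex 3.669 -1.481 0.715
endloop
endfacet
facet normal 0.556 -0.051 -0.830
outer loop
vertex 4.661 -1.121 0.007
vertex 4.291 -1.539 -0.215
vertex 4.186 -0.958 -0.321
endloop
endfacet
facet normal -0.004 0.893 0.449
outer loop
vertex 4.661 -1.121 0.007
vertex 4.186 -0.958 -0.321
vertex 3.669 -1.481 0.715
endloop
endfacet
facet normal 0.556 -0.051 -0.829
outer loop
vertex 4.186 -0.958 -0.321
vertex 4.291 -1.539 -0.215
vertex 3.817 -1.375 -0.543
endloop
endfacet
facet normal -0.740 0.671 -0.031
outer loop
vertex 4.186 -0.958 -0.321
vertex 3.817 -1.375 -0.543
vertex 3.669 -1.481 0.715
endloop
endfacet
facet normal 0.556 -0.052 -0.830
outer loop
vertex 3.817 -1.375 -0.543
vertex 4.291 -1.539 -0.215
vertex 3.922 -1.956 -0.436
endloop
endfacet
facet normal -0.971 -0.200 -0.131
outer loop
vertex 3.817 -1.375 -0.543
vertex 3.922 -1.956 -0.436
vertex 3.669 -1.481 0.715
endloop
endfacet
facet normal 0.555 -0.052 -0.830
outer loop
vertex 3.922 -1.956 -0.436
vertex 4.291 -1.539 -0.215
vertex 4.397 -2.12 -0.108
endloop
endfacet
facet normal -0.465 -0.850 0.248
outer loop
vertex 3.922 -1.956 -0.436
vertex 4.397 -2.12 -0.108
vertex 3.669 -1.481 0.715
endloop
endfacet
facet normal 0.557 -0.051 -0.829
outer loop
vertex 4.397 -2.12 -0.108
vertex 4.291 -1.539 -0.215
vertex 4.766 -1.702 0.114
endloop
endfacet
facet normal 0.273 -0.628 0.729
outer loop
vertex 4.397 -2.12 -0.108
vertex 4.766 -1.702 0.114
vertex 3.669 -1.481 0.715
endloop
endfacet

endsolid


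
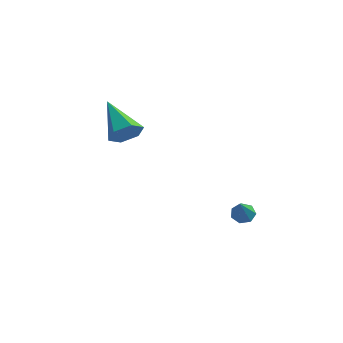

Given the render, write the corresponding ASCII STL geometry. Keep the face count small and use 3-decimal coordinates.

solid 
facet normal -0.387 0.614 -0.687
outer loop
vertex 0.913 3.532 -3.552
vertex 0.461 3.237 -3.561
vertex 0.58 3.661 -3.249
endloop
endfacet
facet normal 0.660 0.578 0.480
outer loop
vertex 0.913 3.532 -3.552
vertex 0.58 3.661 -3.249
vertex 1.259 1.963 -2.139
endloop
endfacet
facet normal -0.387 0.615 -0.688
outer loop
vertex 0.58 3.661 -3.249
vertex 0.461 3.237 -3.561
vertex 0.157 3.471 -3.181
endloop
endfacet
facet normal -0.096 0.518 0.850
outer loop
vertex 0.58 3.661 -3.249
vertex 0.157 3.471 -3.181
vertex 1.259 1.963 -2.139
endloop
endfacet
facet normal -0.385 0.616 -0.687
outer loop
vertex 0.157 3.471 -3.181
vertex 0.461 3.237 -3.561
vertex -0.037 3.105 -3.4
endloop
endfacet
facet normal -0.714 -0.039 0.699
outer loop
vertex 0.157 3.471 -3.181
vertex -0.037 3.105 -3.4
vertex 1.259 1.963 -2.139
endloop
endfacet
facet normal -0.385 0.616 -0.687
outer loop
vertex -0.037 3.105 -3.4
vertex 0.461 3.237 -3.561
vertex 0.143 2.838 -3.74
endloop
endfacet
facet normal -0.728 -0.671 0.141
outer loop
vertex -0.037 3.105 -3.4
vertex 0.143 2.838 -3.74
vertex 1.259 1.963 -2.139
endloop
endfacet
facet normal -0.387 0.616 -0.686
outer loop
vertex 0.143 2.838 -3.74
vertex 0.461 3.237 -3.561
vertex 0.563 2.872 -3.946
endloop
endfacet
facet normal -0.126 -0.905 -0.407
outer loop
vertex 0.143 2.838 -3.74
vertex 0.563 2.872 -3.946
vertex 1.259 1.963 -2.139
endloop
endfacet
facet normal -0.385 0.616 -0.687
outer loop
vertex 0.563 2.872 -3.946
vertex 0.461 3.237 -3.561
vertex 0.906 3.18 -3.862
endloop
endfacet
facet normal 0.635 -0.563 -0.528
outer loop
vertex 0.563 2.872 -3.946
vertex 0.906 3.18 -3.862
vertex 1.259 1.963 -2.139
endloop
endfacet
facet normal -0.387 0.614 -0.688
outer loop
vertex 0.906 3.18 -3.862
vertex 0.461 3.237 -3.561
vertex 0.913 3.532 -3.552
endloop
endfacet
facet normal 0.986 0.098 -0.133
outer loop
vertex 0.906 3.18 -3.862
vertex 0.913 3.532 -3.552
vertex 1.259 1.963 -2.139
endloop
endfacet
facet normal 0.783 -0.326 -0.529
outer loop
vertex -1.959 -0.911 2.428
vertex -2.357 -0.794 1.767
vertex -1.918 -0.222 2.064
endloop
endfacet
facet normal 0.343 0.423 0.839
outer loop
vertex -1.959 -0.911 2.428
vertex -1.918 -0.222 2.064
vertex -3.963 -0.126 2.853
endloop
endfacet
facet normal 0.783 -0.326 -0.530
outer loop
vertex -1.918 -0.222 2.064
vertex -2.357 -0.794 1.767
vertex -2.316 -0.105 1.404
endloop
endfacet
facet normal 0.092 0.989 0.119
outer loop
vertex -1.918 -0.222 2.064
vertex -2.316 -0.105 1.404
vertex -3.963 -0.126 2.853
endloop
endfacet
facet normal 0.783 -0.326 -0.530
outer loop
vertex -2.316 -0.105 1.404
vertex -2.357 -0.794 1.767
vertex -2.755 -0.677 1.107
endloop
endfacet
facet normal -0.496 0.668 -0.554
outer loop
vertex -2.316 -0.105 1.404
vertex -2.755 -0.677 1.107
vertex -3.963 -0.126 2.853
endloop
endfacet
facet normal 0.783 -0.327 -0.530
outer loop
vertex -2.755 -0.677 1.107
vertex -2.357 -0.794 1.767
vertex -2.797 -1.366 1.47
endloop
endfacet
facet normal -0.833 -0.217 -0.508
outer loop
vertex -2.755 -0.677 1.107
vertex -2.797 -1.366 1.47
vertex -3.963 -0.126 2.853
endloop
endfacet
facet normal 0.783 -0.327 -0.530
outer loop
vertex -2.797 -1.366 1.47
vertex -2.357 -0.794 1.767
vertex -2.399 -1.483 2.13
endloop
endfacet
facet normal -0.583 -0.785 0.212
outer loop
vertex -2.797 -1.366 1.47
vertex -2.399 -1.483 2.13
vertex -3.963 -0.126 2.853
endloop
endfacet
facet normal 0.783 -0.327 -0.529
outer loop
vertex -2.399 -1.483 2.13
vertex -2.357 -0.794 1.767
vertex -1.959 -0.911 2.428
endloop
endfacet
facet normal 0.005 -0.465 0.885
outer loop
vertex -2.399 -1.483 2.13
vertex -1.959 -0.911 2.428
vertex -3.963 -0.126 2.853
endloop
endfacet

endsolid


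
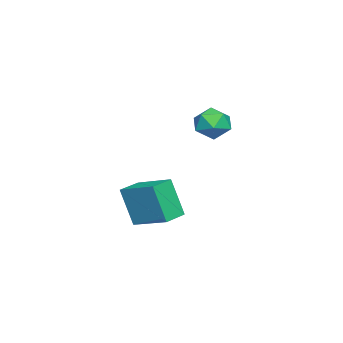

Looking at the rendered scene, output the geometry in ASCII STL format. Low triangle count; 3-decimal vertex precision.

solid 
facet normal 0.148 -0.001 0.989
outer loop
vertex 3.967 3.383 1.648
vertex 3.395 2.729 1.733
vertex 4.241 2.555 1.606
endloop
endfacet
facet normal 0.735 0.211 0.644
outer loop
vertex 3.967 3.383 1.648
vertex 4.241 2.555 1.606
vertex 4.558 3.149 1.05
endloop
endfacet
facet normal 0.567 0.784 0.254
outer loop
vertex 3.967 3.383 1.648
vertex 4.558 3.149 1.05
vertex 3.908 3.689 0.834
endloop
endfacet
facet normal -0.124 0.926 0.357
outer loop
vertex 3.967 3.383 1.648
vertex 3.908 3.689 0.834
vertex 3.189 3.43 1.255
endloop
endfacet
facet normal -0.383 0.441 0.812
outer loop
vertex 3.967 3.383 1.648
vertex 3.189 3.43 1.255
vertex 3.395 2.729 1.733
endloop
endfacet
facet normal 0.930 -0.311 0.197
outer loop
vertex 4.558 3.149 1.05
vertex 4.241 2.555 1.606
vertex 4.351 2.35 0.765
endloop
endfacet
facet normal -0.021 -0.655 0.755
outer loop
vertex 4.241 2.555 1.606
vertex 3.395 2.729 1.733
vertex 3.632 2.091 1.186
endloop
endfacet
facet normal -0.881 0.061 0.469
outer loop
vertex 3.395 2.729 1.733
vertex 3.189 3.43 1.255
vertex 2.982 2.631 0.97
endloop
endfacet
facet normal -0.461 0.846 -0.267
outer loop
vertex 3.189 3.43 1.255
vertex 3.908 3.689 0.834
vertex 3.299 3.225 0.414
endloop
endfacet
facet normal 0.657 0.616 -0.435
outer loop
vertex 3.908 3.689 0.834
vertex 4.558 3.149 1.05
vertex 4.145 3.051 0.287
endloop
endfacet
facet normal 0.124 -0.926 -0.357
outer loop
vertex 3.573 2.397 0.372
vertex 4.351 2.35 0.765
vertex 3.632 2.091 1.186
endloop
endfacet
facet normal -0.567 -0.784 -0.254
outer loop
vertex 3.573 2.397 0.372
vertex 3.632 2.091 1.186
vertex 2.982 2.631 0.97
endloop
endfacet
facet normal -0.735 -0.211 -0.644
outer loop
vertex 3.573 2.397 0.372
vertex 2.982 2.631 0.97
vertex 3.299 3.225 0.414
endloop
endfacet
facet normal -0.148 0.001 -0.989
outer loop
vertex 3.573 2.397 0.372
vertex 3.299 3.225 0.414
vertex 4.145 3.051 0.287
endloop
endfacet
facet normal 0.383 -0.441 -0.812
outer loop
vertex 3.573 2.397 0.372
vertex 4.145 3.051 0.287
vertex 4.351 2.35 0.765
endloop
endfacet
facet normal 0.461 -0.846 0.267
outer loop
vertex 3.632 2.091 1.186
vertex 4.351 2.35 0.765
vertex 4.241 2.555 1.606
endloop
endfacet
facet normal -0.657 -0.616 0.435
outer loop
vertex 2.982 2.631 0.97
vertex 3.632 2.091 1.186
vertex 3.395 2.729 1.733
endloop
endfacet
facet normal -0.930 0.311 -0.197
outer loop
vertex 3.299 3.225 0.414
vertex 2.982 2.631 0.97
vertex 3.189 3.43 1.255
endloop
endfacet
facet normal 0.021 0.655 -0.755
outer loop
vertex 4.145 3.051 0.287
vertex 3.299 3.225 0.414
vertex 3.908 3.689 0.834
endloop
endfacet
facet normal 0.881 -0.061 -0.469
outer loop
vertex 4.351 2.35 0.765
vertex 4.145 3.051 0.287
vertex 4.558 3.149 1.05
endloop
endfacet
facet normal -0.927 0.374 0.035
outer loop
vertex 2.441 -0.604 -3.115
vertex 3.11 0.995 -2.498
vertex 2.625 0.023 -4.941
endloop
endfacet
facet normal -0.364 -0.869 -0.335
outer loop
vertex 3.71 -0.415 -4.982
vertex 2.441 -0.604 -3.115
vertex 2.625 0.023 -4.941
endloop
endfacet
facet normal -0.926 0.375 0.035
outer loop
vertex 2.625 0.023 -4.941
vertex 3.11 0.995 -2.498
vertex 3.295 1.622 -4.324
endloop
endfacet
facet normal 0.095 0.323 -0.941
outer loop
vertex 3.295 1.622 -4.324
vertex 3.71 -0.415 -4.982
vertex 2.625 0.023 -4.941
endloop
endfacet
facet normal -0.095 -0.324 0.941
outer loop
vertex 2.441 -0.604 -3.115
vertex 4.195 0.557 -2.539
vertex 3.11 0.995 -2.498
endloop
endfacet
facet normal -0.364 -0.869 -0.335
outer loop
vertex 3.525 -1.042 -3.156
vertex 2.441 -0.604 -3.115
vertex 3.71 -0.415 -4.982
endloop
endfacet
facet normal -0.095 -0.323 0.941
outer loop
vertex 3.525 -1.042 -3.156
vertex 4.195 0.557 -2.539
vertex 2.441 -0.604 -3.115
endloop
endfacet
facet normal 0.364 0.869 0.335
outer loop
vertex 3.11 0.995 -2.498
vertex 4.195 0.557 -2.539
vertex 3.295 1.622 -4.324
endloop
endfacet
facet normal 0.095 0.323 -0.941
outer loop
vertex 4.379 1.184 -4.365
vertex 3.71 -0.415 -4.982
vertex 3.295 1.622 -4.324
endloop
endfacet
facet normal 0.364 0.869 0.335
outer loop
vertex 3.295 1.622 -4.324
vertex 4.195 0.557 -2.539
vertex 4.379 1.184 -4.365
endloop
endfacet
facet normal 0.927 -0.374 -0.035
outer loop
vertex 4.379 1.184 -4.365
vertex 3.525 -1.042 -3.156
vertex 3.71 -0.415 -4.982
endloop
endfacet
facet normal 0.927 -0.375 -0.035
outer loop
vertex 4.195 0.557 -2.539
vertex 3.525 -1.042 -3.156
vertex 4.379 1.184 -4.365
endloop
endfacet

endsolid


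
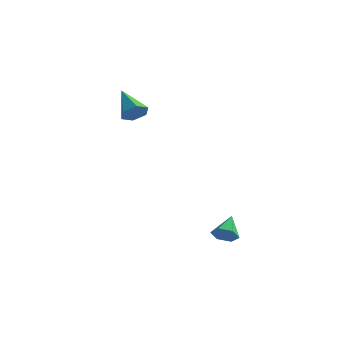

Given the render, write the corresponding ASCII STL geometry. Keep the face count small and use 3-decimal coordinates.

solid 
facet normal 0.134 -0.812 -0.568
outer loop
vertex 3.002 1.088 -3.756
vertex 2.519 1.29 -4.158
vertex 3.142 1.473 -4.273
endloop
endfacet
facet normal 0.837 0.306 0.454
outer loop
vertex 3.002 1.088 -3.756
vertex 3.142 1.473 -4.273
vertex 2.341 2.37 -3.402
endloop
endfacet
facet normal 0.134 -0.812 -0.568
outer loop
vertex 3.142 1.473 -4.273
vertex 2.519 1.29 -4.158
vertex 2.659 1.675 -4.675
endloop
endfacet
facet normal 0.561 0.777 -0.284
outer loop
vertex 3.142 1.473 -4.273
vertex 2.659 1.675 -4.675
vertex 2.341 2.37 -3.402
endloop
endfacet
facet normal 0.134 -0.812 -0.568
outer loop
vertex 2.659 1.675 -4.675
vertex 2.519 1.29 -4.158
vertex 2.036 1.492 -4.56
endloop
endfacet
facet normal -0.328 0.792 -0.514
outer loop
vertex 2.659 1.675 -4.675
vertex 2.036 1.492 -4.56
vertex 2.341 2.37 -3.402
endloop
endfacet
facet normal 0.133 -0.812 -0.568
outer loop
vertex 2.036 1.492 -4.56
vertex 2.519 1.29 -4.158
vertex 1.895 1.107 -4.043
endloop
endfacet
facet normal -0.942 0.336 -0.007
outer loop
vertex 2.036 1.492 -4.56
vertex 1.895 1.107 -4.043
vertex 2.341 2.37 -3.402
endloop
endfacet
facet normal 0.133 -0.812 -0.568
outer loop
vertex 1.895 1.107 -4.043
vertex 2.519 1.29 -4.158
vertex 2.378 0.905 -3.641
endloop
endfacet
facet normal -0.667 -0.136 0.733
outer loop
vertex 1.895 1.107 -4.043
vertex 2.378 0.905 -3.641
vertex 2.341 2.37 -3.402
endloop
endfacet
facet normal 0.133 -0.812 -0.568
outer loop
vertex 2.378 0.905 -3.641
vertex 2.519 1.29 -4.158
vertex 3.002 1.088 -3.756
endloop
endfacet
facet normal 0.222 -0.152 0.963
outer loop
vertex 2.378 0.905 -3.641
vertex 3.002 1.088 -3.756
vertex 2.341 2.37 -3.402
endloop
endfacet
facet normal 0.652 -0.488 -0.581
outer loop
vertex -2.488 3.557 2.22
vertex -3.026 3.254 1.871
vertex -2.762 3.873 1.647
endloop
endfacet
facet normal 0.405 0.869 0.285
outer loop
vertex -2.488 3.557 2.22
vertex -2.762 3.873 1.647
vertex -4.194 4.126 2.909
endloop
endfacet
facet normal 0.652 -0.488 -0.580
outer loop
vertex -2.762 3.873 1.647
vertex -3.026 3.254 1.871
vertex -3.3 3.57 1.297
endloop
endfacet
facet normal -0.219 0.879 -0.424
outer loop
vertex -2.762 3.873 1.647
vertex -3.3 3.57 1.297
vertex -4.194 4.126 2.909
endloop
endfacet
facet normal 0.653 -0.487 -0.580
outer loop
vertex -3.3 3.57 1.297
vertex -3.026 3.254 1.871
vertex -3.564 2.95 1.521
endloop
endfacet
facet normal -0.836 0.168 -0.522
outer loop
vertex -3.3 3.57 1.297
vertex -3.564 2.95 1.521
vertex -4.194 4.126 2.909
endloop
endfacet
facet normal 0.653 -0.487 -0.580
outer loop
vertex -3.564 2.95 1.521
vertex -3.026 3.254 1.871
vertex -3.29 2.634 2.095
endloop
endfacet
facet normal -0.829 -0.552 0.092
outer loop
vertex -3.564 2.95 1.521
vertex -3.29 2.634 2.095
vertex -4.194 4.126 2.909
endloop
endfacet
facet normal 0.652 -0.487 -0.581
outer loop
vertex -3.29 2.634 2.095
vertex -3.026 3.254 1.871
vertex -2.752 2.938 2.444
endloop
endfacet
facet normal -0.203 -0.561 0.802
outer loop
vertex -3.29 2.634 2.095
vertex -2.752 2.938 2.444
vertex -4.194 4.126 2.909
endloop
endfacet
facet normal 0.652 -0.488 -0.581
outer loop
vertex -2.752 2.938 2.444
vertex -3.026 3.254 1.871
vertex -2.488 3.557 2.22
endloop
endfacet
facet normal 0.413 0.149 0.899
outer loop
vertex -2.752 2.938 2.444
vertex -2.488 3.557 2.22
vertex -4.194 4.126 2.909
endloop
endfacet

endsolid


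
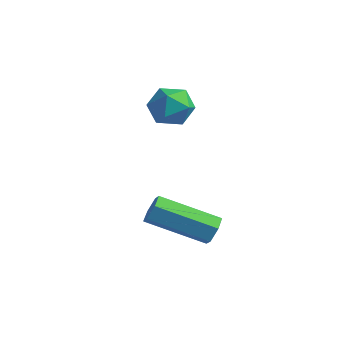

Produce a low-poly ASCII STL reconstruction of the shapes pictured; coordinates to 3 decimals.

solid 
facet normal 0.698 0.586 -0.411
outer loop
vertex 4.38 1.407 -0.329
vertex 4.024 1.604 -0.653
vertex 4.108 1.828 -0.191
endloop
endfacet
facet normal 0.488 0.030 0.872
outer loop
vertex 4.38 1.407 -0.329
vertex 4.108 1.828 -0.191
vertex 3.012 0.259 0.476
endloop
endfacet
facet normal 0.488 0.030 0.872
outer loop
vertex 3.012 0.259 0.476
vertex 4.108 1.828 -0.191
vertex 2.739 0.68 0.614
endloop
endfacet
facet normal -0.698 -0.587 0.411
outer loop
vertex 3.012 0.259 0.476
vertex 2.739 0.68 0.614
vertex 2.656 0.456 0.153
endloop
endfacet
facet normal 0.698 0.586 -0.411
outer loop
vertex 4.108 1.828 -0.191
vertex 4.024 1.604 -0.653
vertex 3.752 2.025 -0.515
endloop
endfacet
facet normal -0.209 0.716 0.666
outer loop
vertex 4.108 1.828 -0.191
vertex 3.752 2.025 -0.515
vertex 2.739 0.68 0.614
endloop
endfacet
facet normal -0.208 0.716 0.666
outer loop
vertex 2.739 0.68 0.614
vertex 3.752 2.025 -0.515
vertex 2.383 0.877 0.291
endloop
endfacet
facet normal -0.698 -0.587 0.411
outer loop
vertex 2.739 0.68 0.614
vertex 2.383 0.877 0.291
vertex 2.656 0.456 0.153
endloop
endfacet
facet normal 0.698 0.586 -0.412
outer loop
vertex 3.752 2.025 -0.515
vertex 4.024 1.604 -0.653
vertex 3.668 1.801 -0.976
endloop
endfacet
facet normal -0.697 0.686 -0.207
outer loop
vertex 3.752 2.025 -0.515
vertex 3.668 1.801 -0.976
vertex 2.383 0.877 0.291
endloop
endfacet
facet normal -0.698 0.686 -0.207
outer loop
vertex 2.383 0.877 0.291
vertex 3.668 1.801 -0.976
vertex 2.3 0.653 -0.171
endloop
endfacet
facet normal -0.698 -0.587 0.410
outer loop
vertex 2.383 0.877 0.291
vertex 2.3 0.653 -0.171
vertex 2.656 0.456 0.153
endloop
endfacet
facet normal 0.698 0.587 -0.411
outer loop
vertex 3.668 1.801 -0.976
vertex 4.024 1.604 -0.653
vertex 3.941 1.38 -1.114
endloop
endfacet
facet normal -0.488 -0.030 -0.872
outer loop
vertex 3.668 1.801 -0.976
vertex 3.941 1.38 -1.114
vertex 2.3 0.653 -0.171
endloop
endfacet
facet normal -0.488 -0.029 -0.872
outer loop
vertex 2.3 0.653 -0.171
vertex 3.941 1.38 -1.114
vertex 2.572 0.232 -0.309
endloop
endfacet
facet normal -0.698 -0.586 0.411
outer loop
vertex 2.3 0.653 -0.171
vertex 2.572 0.232 -0.309
vertex 2.656 0.456 0.153
endloop
endfacet
facet normal 0.698 0.587 -0.411
outer loop
vertex 3.941 1.38 -1.114
vertex 4.024 1.604 -0.653
vertex 4.297 1.183 -0.791
endloop
endfacet
facet normal 0.208 -0.716 -0.666
outer loop
vertex 3.941 1.38 -1.114
vertex 4.297 1.183 -0.791
vertex 2.572 0.232 -0.309
endloop
endfacet
facet normal 0.209 -0.717 -0.665
outer loop
vertex 2.572 0.232 -0.309
vertex 4.297 1.183 -0.791
vertex 2.928 0.035 0.015
endloop
endfacet
facet normal -0.698 -0.586 0.411
outer loop
vertex 2.572 0.232 -0.309
vertex 2.928 0.035 0.015
vertex 2.656 0.456 0.153
endloop
endfacet
facet normal 0.698 0.587 -0.410
outer loop
vertex 4.297 1.183 -0.791
vertex 4.024 1.604 -0.653
vertex 4.38 1.407 -0.329
endloop
endfacet
facet normal 0.697 -0.686 0.207
outer loop
vertex 4.297 1.183 -0.791
vertex 4.38 1.407 -0.329
vertex 2.928 0.035 0.015
endloop
endfacet
facet normal 0.697 -0.686 0.206
outer loop
vertex 2.928 0.035 0.015
vertex 4.38 1.407 -0.329
vertex 3.012 0.259 0.476
endloop
endfacet
facet normal -0.698 -0.586 0.412
outer loop
vertex 2.928 0.035 0.015
vertex 3.012 0.259 0.476
vertex 2.656 0.456 0.153
endloop
endfacet
facet normal -0.064 0.048 0.997
outer loop
vertex 0.46 3.963 2.974
vertex -0.225 3.532 2.951
vertex 0.489 3.155 3.015
endloop
endfacet
facet normal 0.619 0.062 0.783
outer loop
vertex 0.46 3.963 2.974
vertex 0.489 3.155 3.015
vertex 1.025 3.556 2.56
endloop
endfacet
facet normal 0.702 0.621 0.348
outer loop
vertex 0.46 3.963 2.974
vertex 1.025 3.556 2.56
vertex 0.643 4.181 2.216
endloop
endfacet
facet normal 0.073 0.954 0.292
outer loop
vertex 0.46 3.963 2.974
vertex 0.643 4.181 2.216
vertex -0.129 4.166 2.458
endloop
endfacet
facet normal -0.400 0.600 0.693
outer loop
vertex 0.46 3.963 2.974
vertex -0.129 4.166 2.458
vertex -0.225 3.532 2.951
endloop
endfacet
facet normal 0.743 -0.532 0.407
outer loop
vertex 1.025 3.556 2.56
vertex 0.489 3.155 3.015
vertex 0.689 2.874 2.282
endloop
endfacet
facet normal -0.359 -0.553 0.752
outer loop
vertex 0.489 3.155 3.015
vertex -0.225 3.532 2.951
vertex -0.083 2.859 2.524
endloop
endfacet
facet normal -0.904 0.339 0.260
outer loop
vertex -0.225 3.532 2.951
vertex -0.129 4.166 2.458
vertex -0.465 3.484 2.18
endloop
endfacet
facet normal -0.139 0.911 -0.387
outer loop
vertex -0.129 4.166 2.458
vertex 0.643 4.181 2.216
vertex 0.071 3.885 1.725
endloop
endfacet
facet normal 0.879 0.374 -0.297
outer loop
vertex 0.643 4.181 2.216
vertex 1.025 3.556 2.56
vertex 0.785 3.508 1.789
endloop
endfacet
facet normal -0.073 -0.954 -0.292
outer loop
vertex 0.1 3.077 1.766
vertex 0.689 2.874 2.282
vertex -0.083 2.859 2.524
endloop
endfacet
facet normal -0.702 -0.621 -0.348
outer loop
vertex 0.1 3.077 1.766
vertex -0.083 2.859 2.524
vertex -0.465 3.484 2.18
endloop
endfacet
facet normal -0.619 -0.062 -0.783
outer loop
vertex 0.1 3.077 1.766
vertex -0.465 3.484 2.18
vertex 0.071 3.885 1.725
endloop
endfacet
facet normal 0.064 -0.048 -0.997
outer loop
vertex 0.1 3.077 1.766
vertex 0.071 3.885 1.725
vertex 0.785 3.508 1.789
endloop
endfacet
facet normal 0.400 -0.600 -0.693
outer loop
vertex 0.1 3.077 1.766
vertex 0.785 3.508 1.789
vertex 0.689 2.874 2.282
endloop
endfacet
facet normal 0.139 -0.911 0.387
outer loop
vertex -0.083 2.859 2.524
vertex 0.689 2.874 2.282
vertex 0.489 3.155 3.015
endloop
endfacet
facet normal -0.879 -0.374 0.297
outer loop
vertex -0.465 3.484 2.18
vertex -0.083 2.859 2.524
vertex -0.225 3.532 2.951
endloop
endfacet
facet normal -0.743 0.532 -0.407
outer loop
vertex 0.071 3.885 1.725
vertex -0.465 3.484 2.18
vertex -0.129 4.166 2.458
endloop
endfacet
facet normal 0.359 0.553 -0.752
outer loop
vertex 0.785 3.508 1.789
vertex 0.071 3.885 1.725
vertex 0.643 4.181 2.216
endloop
endfacet
facet normal 0.904 -0.339 -0.260
outer loop
vertex 0.689 2.874 2.282
vertex 0.785 3.508 1.789
vertex 1.025 3.556 2.56
endloop
endfacet

endsolid


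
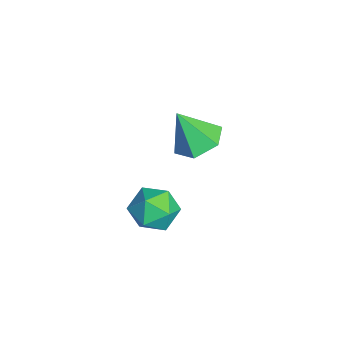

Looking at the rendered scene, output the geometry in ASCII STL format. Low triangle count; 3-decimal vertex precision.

solid 
facet normal -0.453 0.850 0.270
outer loop
vertex 0.984 -3.057 2.761
vertex 0.22 -3.492 2.849
vertex 0.769 -3.418 3.538
endloop
endfacet
facet normal 0.235 0.855 0.462
outer loop
vertex 0.984 -3.057 2.761
vertex 0.769 -3.418 3.538
vertex 1.596 -3.482 3.236
endloop
endfacet
facet normal 0.630 0.767 -0.125
outer loop
vertex 0.984 -3.057 2.761
vertex 1.596 -3.482 3.236
vertex 1.56 -3.595 2.361
endloop
endfacet
facet normal 0.186 0.707 -0.683
outer loop
vertex 0.984 -3.057 2.761
vertex 1.56 -3.595 2.361
vertex 0.709 -3.602 2.122
endloop
endfacet
facet normal -0.482 0.758 -0.439
outer loop
vertex 0.984 -3.057 2.761
vertex 0.709 -3.602 2.122
vertex 0.22 -3.492 2.849
endloop
endfacet
facet normal 0.348 0.296 0.890
outer loop
vertex 1.596 -3.482 3.236
vertex 0.769 -3.418 3.538
vertex 1.211 -4.178 3.618
endloop
endfacet
facet normal -0.764 0.288 0.578
outer loop
vertex 0.769 -3.418 3.538
vertex 0.22 -3.492 2.849
vertex 0.36 -4.185 3.379
endloop
endfacet
facet normal -0.812 0.138 -0.567
outer loop
vertex 0.22 -3.492 2.849
vertex 0.709 -3.602 2.122
vertex 0.324 -4.298 2.504
endloop
endfacet
facet normal 0.270 0.056 -0.961
outer loop
vertex 0.709 -3.602 2.122
vertex 1.56 -3.595 2.361
vertex 1.151 -4.362 2.202
endloop
endfacet
facet normal 0.986 0.153 -0.060
outer loop
vertex 1.56 -3.595 2.361
vertex 1.596 -3.482 3.236
vertex 1.7 -4.288 2.891
endloop
endfacet
facet normal -0.186 -0.707 0.683
outer loop
vertex 0.936 -4.723 2.979
vertex 1.211 -4.178 3.618
vertex 0.36 -4.185 3.379
endloop
endfacet
facet normal -0.630 -0.767 0.125
outer loop
vertex 0.936 -4.723 2.979
vertex 0.36 -4.185 3.379
vertex 0.324 -4.298 2.504
endloop
endfacet
facet normal -0.235 -0.855 -0.462
outer loop
vertex 0.936 -4.723 2.979
vertex 0.324 -4.298 2.504
vertex 1.151 -4.362 2.202
endloop
endfacet
facet normal 0.453 -0.850 -0.270
outer loop
vertex 0.936 -4.723 2.979
vertex 1.151 -4.362 2.202
vertex 1.7 -4.288 2.891
endloop
endfacet
facet normal 0.482 -0.758 0.439
outer loop
vertex 0.936 -4.723 2.979
vertex 1.7 -4.288 2.891
vertex 1.211 -4.178 3.618
endloop
endfacet
facet normal -0.270 -0.056 0.961
outer loop
vertex 0.36 -4.185 3.379
vertex 1.211 -4.178 3.618
vertex 0.769 -3.418 3.538
endloop
endfacet
facet normal -0.986 -0.153 0.060
outer loop
vertex 0.324 -4.298 2.504
vertex 0.36 -4.185 3.379
vertex 0.22 -3.492 2.849
endloop
endfacet
facet normal -0.348 -0.296 -0.890
outer loop
vertex 1.151 -4.362 2.202
vertex 0.324 -4.298 2.504
vertex 0.709 -3.602 2.122
endloop
endfacet
facet normal 0.764 -0.288 -0.578
outer loop
vertex 1.7 -4.288 2.891
vertex 1.151 -4.362 2.202
vertex 1.56 -3.595 2.361
endloop
endfacet
facet normal 0.812 -0.138 0.567
outer loop
vertex 1.211 -4.178 3.618
vertex 1.7 -4.288 2.891
vertex 1.596 -3.482 3.236
endloop
endfacet
facet normal 0.086 0.441 -0.893
outer loop
vertex -1.809 -2.287 2.359
vertex -2.692 -2.034 2.399
vertex -2.04 -1.48 2.735
endloop
endfacet
facet normal 0.821 -0.031 0.571
outer loop
vertex -1.809 -2.287 2.359
vertex -2.04 -1.48 2.735
vertex -2.828 -2.726 3.801
endloop
endfacet
facet normal 0.086 0.441 -0.893
outer loop
vertex -2.04 -1.48 2.735
vertex -2.692 -2.034 2.399
vertex -2.923 -1.227 2.775
endloop
endfacet
facet normal 0.197 0.562 0.803
outer loop
vertex -2.04 -1.48 2.735
vertex -2.923 -1.227 2.775
vertex -2.828 -2.726 3.801
endloop
endfacet
facet normal 0.087 0.441 -0.893
outer loop
vertex -2.923 -1.227 2.775
vertex -2.692 -2.034 2.399
vertex -3.576 -1.781 2.438
endloop
endfacet
facet normal -0.663 0.394 0.637
outer loop
vertex -2.923 -1.227 2.775
vertex -3.576 -1.781 2.438
vertex -2.828 -2.726 3.801
endloop
endfacet
facet normal 0.087 0.441 -0.893
outer loop
vertex -3.576 -1.781 2.438
vertex -2.692 -2.034 2.399
vertex -3.345 -2.588 2.062
endloop
endfacet
facet normal -0.899 -0.368 0.238
outer loop
vertex -3.576 -1.781 2.438
vertex -3.345 -2.588 2.062
vertex -2.828 -2.726 3.801
endloop
endfacet
facet normal 0.087 0.441 -0.893
outer loop
vertex -3.345 -2.588 2.062
vertex -2.692 -2.034 2.399
vertex -2.461 -2.841 2.023
endloop
endfacet
facet normal -0.275 -0.961 0.005
outer loop
vertex -3.345 -2.588 2.062
vertex -2.461 -2.841 2.023
vertex -2.828 -2.726 3.801
endloop
endfacet
facet normal 0.086 0.441 -0.893
outer loop
vertex -2.461 -2.841 2.023
vertex -2.692 -2.034 2.399
vertex -1.809 -2.287 2.359
endloop
endfacet
facet normal 0.585 -0.793 0.172
outer loop
vertex -2.461 -2.841 2.023
vertex -1.809 -2.287 2.359
vertex -2.828 -2.726 3.801
endloop
endfacet

endsolid
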